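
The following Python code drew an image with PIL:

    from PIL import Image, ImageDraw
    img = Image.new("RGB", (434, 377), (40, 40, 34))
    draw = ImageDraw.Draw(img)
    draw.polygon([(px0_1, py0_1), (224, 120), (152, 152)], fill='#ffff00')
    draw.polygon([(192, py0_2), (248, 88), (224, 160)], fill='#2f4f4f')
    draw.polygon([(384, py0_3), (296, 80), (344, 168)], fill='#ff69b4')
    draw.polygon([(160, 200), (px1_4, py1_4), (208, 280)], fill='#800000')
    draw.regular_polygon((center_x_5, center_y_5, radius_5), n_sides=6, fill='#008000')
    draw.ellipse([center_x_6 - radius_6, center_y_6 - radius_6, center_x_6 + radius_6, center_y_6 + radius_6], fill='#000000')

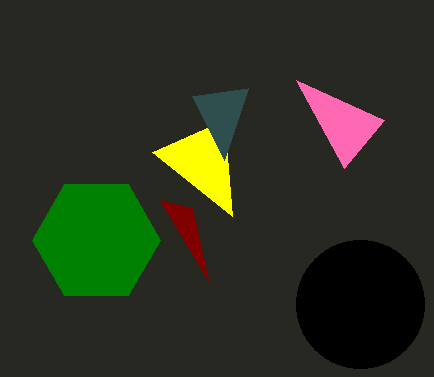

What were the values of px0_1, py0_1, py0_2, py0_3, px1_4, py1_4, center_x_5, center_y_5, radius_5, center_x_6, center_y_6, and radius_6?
px0_1 = 232
py0_1 = 216
py0_2 = 96
py0_3 = 120
px1_4 = 192
py1_4 = 208
center_x_5 = 96
center_y_5 = 240
radius_5 = 64
center_x_6 = 360
center_y_6 = 304
radius_6 = 64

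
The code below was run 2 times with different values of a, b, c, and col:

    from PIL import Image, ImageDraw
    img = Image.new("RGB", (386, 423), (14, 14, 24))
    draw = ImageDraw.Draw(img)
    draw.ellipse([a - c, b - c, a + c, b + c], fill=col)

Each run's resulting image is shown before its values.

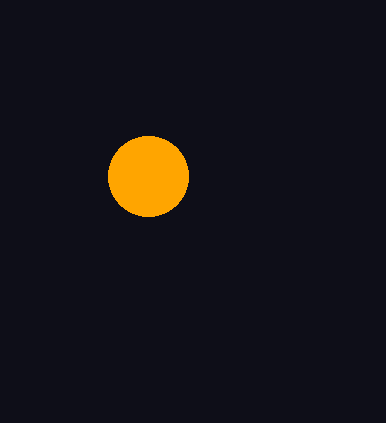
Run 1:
a = 148; b = 176; c = 40; col = 'orange'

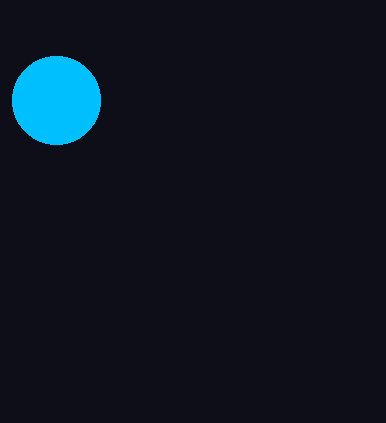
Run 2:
a = 56; b = 100; c = 44; col = 'deepskyblue'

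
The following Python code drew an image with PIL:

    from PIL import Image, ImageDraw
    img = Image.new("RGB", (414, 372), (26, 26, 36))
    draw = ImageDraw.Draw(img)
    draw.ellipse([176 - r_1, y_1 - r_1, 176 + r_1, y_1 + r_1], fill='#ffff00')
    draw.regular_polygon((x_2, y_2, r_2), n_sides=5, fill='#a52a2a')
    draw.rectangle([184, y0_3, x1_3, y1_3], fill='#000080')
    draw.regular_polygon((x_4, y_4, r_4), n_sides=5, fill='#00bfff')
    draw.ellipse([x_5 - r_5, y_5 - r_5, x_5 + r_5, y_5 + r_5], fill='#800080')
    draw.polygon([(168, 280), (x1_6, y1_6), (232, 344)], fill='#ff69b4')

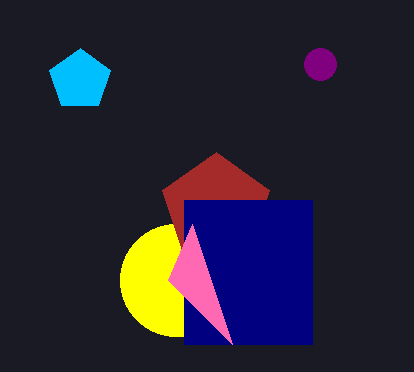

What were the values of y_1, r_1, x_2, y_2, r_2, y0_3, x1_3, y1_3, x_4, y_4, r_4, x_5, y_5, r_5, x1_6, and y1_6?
y_1 = 280, r_1 = 56, x_2 = 216, y_2 = 208, r_2 = 56, y0_3 = 200, x1_3 = 312, y1_3 = 344, x_4 = 80, y_4 = 80, r_4 = 32, x_5 = 320, y_5 = 64, r_5 = 16, x1_6 = 192, y1_6 = 224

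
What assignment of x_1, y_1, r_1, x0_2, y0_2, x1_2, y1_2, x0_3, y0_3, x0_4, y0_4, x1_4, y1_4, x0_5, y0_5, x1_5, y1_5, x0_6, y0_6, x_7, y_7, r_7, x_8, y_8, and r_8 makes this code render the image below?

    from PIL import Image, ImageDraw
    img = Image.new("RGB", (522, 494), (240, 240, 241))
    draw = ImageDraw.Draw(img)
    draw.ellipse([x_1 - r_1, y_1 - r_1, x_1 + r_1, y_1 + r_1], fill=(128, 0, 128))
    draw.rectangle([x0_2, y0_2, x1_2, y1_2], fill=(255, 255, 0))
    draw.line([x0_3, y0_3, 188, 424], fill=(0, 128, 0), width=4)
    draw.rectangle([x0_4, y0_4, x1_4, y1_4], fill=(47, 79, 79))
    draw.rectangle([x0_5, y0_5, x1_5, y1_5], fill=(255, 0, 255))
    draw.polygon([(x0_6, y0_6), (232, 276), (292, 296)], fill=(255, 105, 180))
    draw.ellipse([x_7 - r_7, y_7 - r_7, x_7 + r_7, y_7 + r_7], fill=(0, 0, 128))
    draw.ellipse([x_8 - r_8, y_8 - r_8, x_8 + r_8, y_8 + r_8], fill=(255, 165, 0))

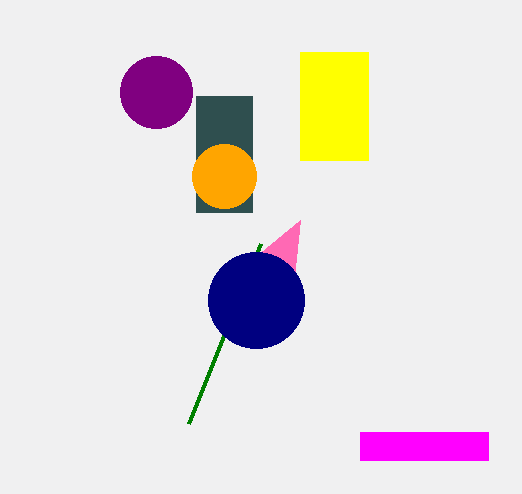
x_1 = 156
y_1 = 92
r_1 = 36
x0_2 = 300
y0_2 = 52
x1_2 = 368
y1_2 = 160
x0_3 = 260
y0_3 = 244
x0_4 = 196
y0_4 = 96
x1_4 = 252
y1_4 = 212
x0_5 = 360
y0_5 = 432
x1_5 = 488
y1_5 = 460
x0_6 = 300
y0_6 = 220
x_7 = 256
y_7 = 300
r_7 = 48
x_8 = 224
y_8 = 176
r_8 = 32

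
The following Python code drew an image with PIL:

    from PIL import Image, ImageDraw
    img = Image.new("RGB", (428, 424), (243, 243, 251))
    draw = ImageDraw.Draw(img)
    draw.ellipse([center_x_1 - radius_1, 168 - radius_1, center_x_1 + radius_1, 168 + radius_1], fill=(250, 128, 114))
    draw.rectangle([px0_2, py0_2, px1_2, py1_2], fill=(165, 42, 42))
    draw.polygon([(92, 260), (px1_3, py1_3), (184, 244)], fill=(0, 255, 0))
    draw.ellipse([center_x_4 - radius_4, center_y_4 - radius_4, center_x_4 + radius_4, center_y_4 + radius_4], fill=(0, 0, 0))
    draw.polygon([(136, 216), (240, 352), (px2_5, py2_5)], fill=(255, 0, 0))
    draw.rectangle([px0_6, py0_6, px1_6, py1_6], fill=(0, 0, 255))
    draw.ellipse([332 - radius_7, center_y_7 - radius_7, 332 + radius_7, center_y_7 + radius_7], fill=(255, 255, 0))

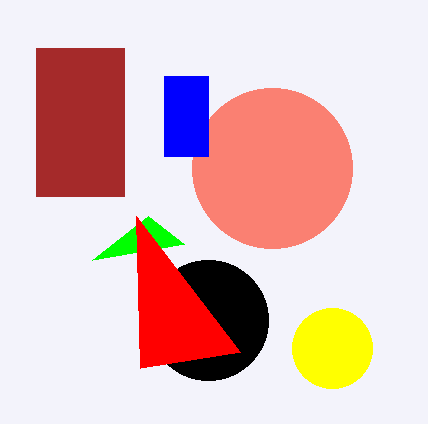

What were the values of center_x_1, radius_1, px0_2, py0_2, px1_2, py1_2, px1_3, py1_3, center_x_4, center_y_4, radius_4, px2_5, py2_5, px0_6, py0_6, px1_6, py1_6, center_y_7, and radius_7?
center_x_1 = 272, radius_1 = 80, px0_2 = 36, py0_2 = 48, px1_2 = 124, py1_2 = 196, px1_3 = 148, py1_3 = 216, center_x_4 = 208, center_y_4 = 320, radius_4 = 60, px2_5 = 140, py2_5 = 368, px0_6 = 164, py0_6 = 76, px1_6 = 208, py1_6 = 156, center_y_7 = 348, radius_7 = 40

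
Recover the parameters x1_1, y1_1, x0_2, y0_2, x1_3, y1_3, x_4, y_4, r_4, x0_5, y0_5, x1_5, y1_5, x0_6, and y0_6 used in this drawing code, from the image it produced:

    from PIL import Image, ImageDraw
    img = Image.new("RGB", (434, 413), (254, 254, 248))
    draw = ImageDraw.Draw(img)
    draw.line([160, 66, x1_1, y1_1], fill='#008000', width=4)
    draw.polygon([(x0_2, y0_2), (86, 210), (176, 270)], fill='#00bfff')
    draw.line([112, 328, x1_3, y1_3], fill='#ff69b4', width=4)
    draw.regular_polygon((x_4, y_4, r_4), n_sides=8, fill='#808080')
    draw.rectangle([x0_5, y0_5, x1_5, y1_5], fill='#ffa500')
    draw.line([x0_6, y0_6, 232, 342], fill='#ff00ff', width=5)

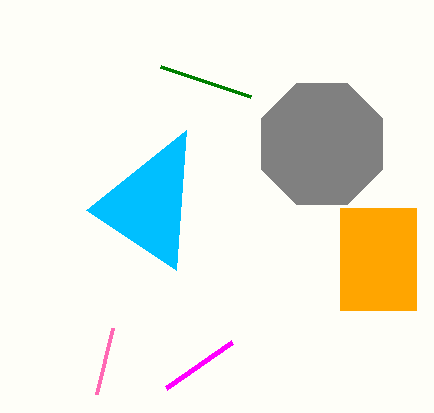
x1_1 = 250
y1_1 = 96
x0_2 = 186
y0_2 = 130
x1_3 = 96
y1_3 = 394
x_4 = 322
y_4 = 144
r_4 = 66
x0_5 = 340
y0_5 = 208
x1_5 = 416
y1_5 = 310
x0_6 = 166
y0_6 = 388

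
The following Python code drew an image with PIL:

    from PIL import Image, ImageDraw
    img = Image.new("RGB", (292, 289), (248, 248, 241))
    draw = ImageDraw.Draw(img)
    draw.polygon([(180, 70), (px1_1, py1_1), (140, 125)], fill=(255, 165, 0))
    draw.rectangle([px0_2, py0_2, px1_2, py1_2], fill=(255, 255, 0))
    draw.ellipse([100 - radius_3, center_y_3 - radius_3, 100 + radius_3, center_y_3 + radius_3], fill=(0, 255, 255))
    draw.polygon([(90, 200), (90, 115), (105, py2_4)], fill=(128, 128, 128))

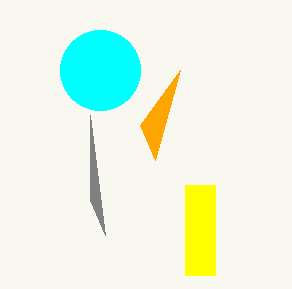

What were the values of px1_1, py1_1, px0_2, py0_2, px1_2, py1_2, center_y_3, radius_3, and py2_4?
px1_1 = 155; py1_1 = 160; px0_2 = 185; py0_2 = 185; px1_2 = 215; py1_2 = 275; center_y_3 = 70; radius_3 = 40; py2_4 = 235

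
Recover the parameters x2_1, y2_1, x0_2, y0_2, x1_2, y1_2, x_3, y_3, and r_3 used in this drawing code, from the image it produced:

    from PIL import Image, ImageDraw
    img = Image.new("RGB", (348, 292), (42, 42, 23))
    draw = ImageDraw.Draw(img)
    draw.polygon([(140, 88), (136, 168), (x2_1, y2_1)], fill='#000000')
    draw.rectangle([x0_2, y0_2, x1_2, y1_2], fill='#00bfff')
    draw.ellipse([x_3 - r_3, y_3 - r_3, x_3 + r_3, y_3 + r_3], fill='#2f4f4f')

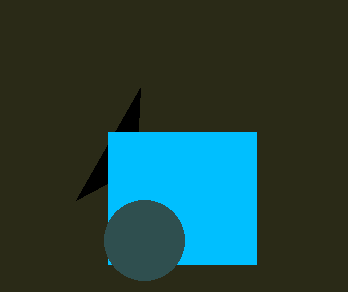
x2_1 = 76
y2_1 = 200
x0_2 = 108
y0_2 = 132
x1_2 = 256
y1_2 = 264
x_3 = 144
y_3 = 240
r_3 = 40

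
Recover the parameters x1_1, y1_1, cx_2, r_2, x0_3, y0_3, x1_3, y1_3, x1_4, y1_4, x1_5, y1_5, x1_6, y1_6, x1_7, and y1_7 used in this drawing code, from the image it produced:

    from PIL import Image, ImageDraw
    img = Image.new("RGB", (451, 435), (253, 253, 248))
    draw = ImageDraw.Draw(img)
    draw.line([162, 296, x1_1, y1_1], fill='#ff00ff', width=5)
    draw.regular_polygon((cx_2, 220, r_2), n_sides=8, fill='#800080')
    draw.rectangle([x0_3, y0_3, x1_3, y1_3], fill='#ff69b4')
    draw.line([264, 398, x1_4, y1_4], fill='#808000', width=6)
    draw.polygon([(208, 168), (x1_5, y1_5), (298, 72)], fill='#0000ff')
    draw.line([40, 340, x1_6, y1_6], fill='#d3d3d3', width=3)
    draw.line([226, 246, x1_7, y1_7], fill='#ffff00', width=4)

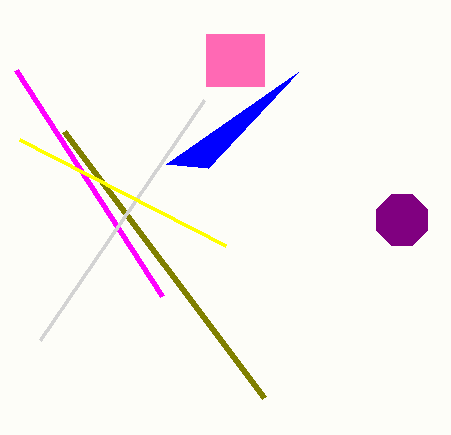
x1_1 = 16, y1_1 = 70, cx_2 = 402, r_2 = 28, x0_3 = 206, y0_3 = 34, x1_3 = 264, y1_3 = 86, x1_4 = 64, y1_4 = 132, x1_5 = 166, y1_5 = 164, x1_6 = 204, y1_6 = 100, x1_7 = 20, y1_7 = 140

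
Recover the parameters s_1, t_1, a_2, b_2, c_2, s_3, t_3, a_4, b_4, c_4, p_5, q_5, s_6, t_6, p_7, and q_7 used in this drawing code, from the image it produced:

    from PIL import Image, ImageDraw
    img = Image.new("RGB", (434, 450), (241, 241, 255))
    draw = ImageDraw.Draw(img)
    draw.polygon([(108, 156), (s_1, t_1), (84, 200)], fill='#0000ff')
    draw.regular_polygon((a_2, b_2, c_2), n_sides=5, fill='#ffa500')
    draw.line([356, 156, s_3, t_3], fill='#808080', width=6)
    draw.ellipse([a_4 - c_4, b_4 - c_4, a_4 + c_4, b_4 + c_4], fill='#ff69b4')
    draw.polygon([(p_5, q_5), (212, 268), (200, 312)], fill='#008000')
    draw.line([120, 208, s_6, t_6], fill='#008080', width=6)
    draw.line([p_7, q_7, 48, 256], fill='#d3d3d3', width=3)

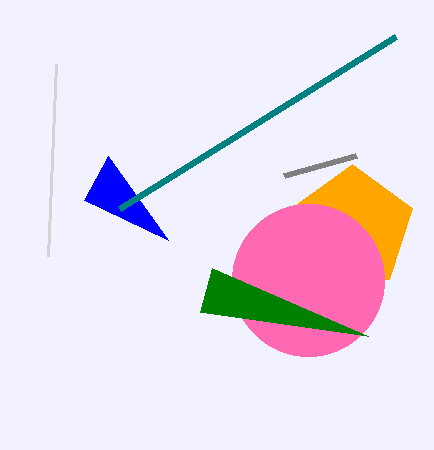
s_1 = 168, t_1 = 240, a_2 = 352, b_2 = 228, c_2 = 64, s_3 = 284, t_3 = 176, a_4 = 308, b_4 = 280, c_4 = 76, p_5 = 368, q_5 = 336, s_6 = 396, t_6 = 36, p_7 = 56, q_7 = 64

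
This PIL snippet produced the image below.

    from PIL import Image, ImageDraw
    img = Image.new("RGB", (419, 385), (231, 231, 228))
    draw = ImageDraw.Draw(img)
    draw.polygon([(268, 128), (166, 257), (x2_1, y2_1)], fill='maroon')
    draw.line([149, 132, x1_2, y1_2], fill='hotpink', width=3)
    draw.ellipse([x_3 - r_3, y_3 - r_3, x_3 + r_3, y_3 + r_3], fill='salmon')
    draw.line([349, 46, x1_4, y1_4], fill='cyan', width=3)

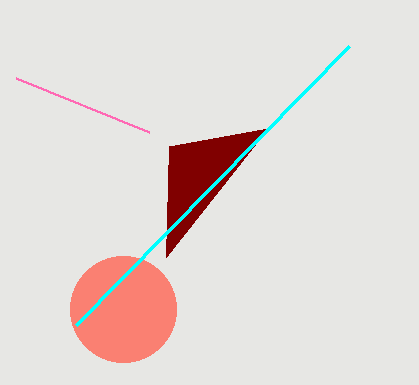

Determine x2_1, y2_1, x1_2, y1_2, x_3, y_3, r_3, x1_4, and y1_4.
x2_1 = 169
y2_1 = 146
x1_2 = 16
y1_2 = 78
x_3 = 123
y_3 = 309
r_3 = 53
x1_4 = 76
y1_4 = 325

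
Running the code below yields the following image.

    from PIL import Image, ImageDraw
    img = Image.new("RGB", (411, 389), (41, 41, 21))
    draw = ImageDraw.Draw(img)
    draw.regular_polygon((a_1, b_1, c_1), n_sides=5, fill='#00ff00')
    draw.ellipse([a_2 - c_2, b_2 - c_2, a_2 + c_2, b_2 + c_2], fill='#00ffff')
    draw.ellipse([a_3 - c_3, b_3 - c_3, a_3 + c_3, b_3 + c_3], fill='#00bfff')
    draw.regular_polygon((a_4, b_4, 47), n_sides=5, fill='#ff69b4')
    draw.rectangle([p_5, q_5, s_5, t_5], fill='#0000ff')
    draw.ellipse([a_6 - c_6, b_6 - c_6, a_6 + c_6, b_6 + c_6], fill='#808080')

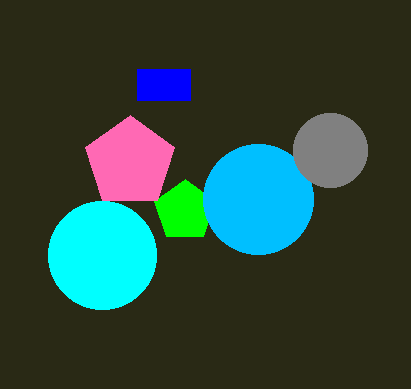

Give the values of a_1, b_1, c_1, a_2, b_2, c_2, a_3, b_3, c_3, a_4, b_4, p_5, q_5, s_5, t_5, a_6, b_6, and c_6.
a_1 = 185
b_1 = 211
c_1 = 32
a_2 = 102
b_2 = 255
c_2 = 54
a_3 = 258
b_3 = 199
c_3 = 55
a_4 = 130
b_4 = 162
p_5 = 137
q_5 = 69
s_5 = 190
t_5 = 100
a_6 = 330
b_6 = 150
c_6 = 37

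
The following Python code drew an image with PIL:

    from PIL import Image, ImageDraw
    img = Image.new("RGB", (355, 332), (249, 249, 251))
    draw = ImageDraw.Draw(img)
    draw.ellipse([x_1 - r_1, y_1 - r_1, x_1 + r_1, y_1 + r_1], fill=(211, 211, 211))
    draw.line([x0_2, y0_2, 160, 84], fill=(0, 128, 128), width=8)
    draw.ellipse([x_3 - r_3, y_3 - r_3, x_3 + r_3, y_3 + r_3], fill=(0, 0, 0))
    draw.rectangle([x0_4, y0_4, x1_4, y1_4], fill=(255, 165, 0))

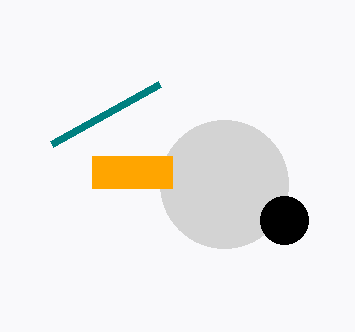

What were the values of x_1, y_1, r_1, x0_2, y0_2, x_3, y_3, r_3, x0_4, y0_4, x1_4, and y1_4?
x_1 = 224
y_1 = 184
r_1 = 64
x0_2 = 52
y0_2 = 144
x_3 = 284
y_3 = 220
r_3 = 24
x0_4 = 92
y0_4 = 156
x1_4 = 172
y1_4 = 188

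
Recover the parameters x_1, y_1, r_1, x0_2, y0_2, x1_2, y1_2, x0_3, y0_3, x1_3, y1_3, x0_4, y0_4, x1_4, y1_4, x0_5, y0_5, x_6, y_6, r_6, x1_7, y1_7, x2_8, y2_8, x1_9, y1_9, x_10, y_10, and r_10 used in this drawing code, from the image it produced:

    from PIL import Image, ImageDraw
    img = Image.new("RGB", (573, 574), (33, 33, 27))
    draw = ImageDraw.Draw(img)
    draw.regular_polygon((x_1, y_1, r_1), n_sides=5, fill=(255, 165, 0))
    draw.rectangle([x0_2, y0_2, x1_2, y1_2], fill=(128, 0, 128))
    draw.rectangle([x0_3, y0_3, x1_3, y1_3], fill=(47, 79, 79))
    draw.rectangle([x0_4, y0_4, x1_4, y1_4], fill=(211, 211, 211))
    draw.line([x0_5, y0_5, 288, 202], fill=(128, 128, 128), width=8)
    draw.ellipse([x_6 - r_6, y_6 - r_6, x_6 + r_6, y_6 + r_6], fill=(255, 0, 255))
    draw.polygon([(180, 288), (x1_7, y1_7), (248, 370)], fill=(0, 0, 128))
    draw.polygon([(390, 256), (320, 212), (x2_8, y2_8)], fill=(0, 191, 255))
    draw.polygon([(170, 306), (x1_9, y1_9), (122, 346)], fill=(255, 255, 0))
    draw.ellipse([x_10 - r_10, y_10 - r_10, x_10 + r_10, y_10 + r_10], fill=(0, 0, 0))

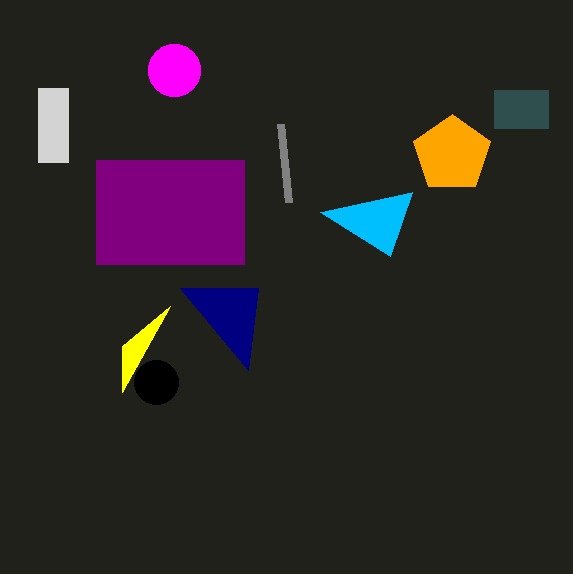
x_1 = 452
y_1 = 154
r_1 = 40
x0_2 = 96
y0_2 = 160
x1_2 = 244
y1_2 = 264
x0_3 = 494
y0_3 = 90
x1_3 = 548
y1_3 = 128
x0_4 = 38
y0_4 = 88
x1_4 = 68
y1_4 = 162
x0_5 = 280
y0_5 = 124
x_6 = 174
y_6 = 70
r_6 = 26
x1_7 = 258
y1_7 = 288
x2_8 = 412
y2_8 = 192
x1_9 = 122
y1_9 = 392
x_10 = 156
y_10 = 382
r_10 = 22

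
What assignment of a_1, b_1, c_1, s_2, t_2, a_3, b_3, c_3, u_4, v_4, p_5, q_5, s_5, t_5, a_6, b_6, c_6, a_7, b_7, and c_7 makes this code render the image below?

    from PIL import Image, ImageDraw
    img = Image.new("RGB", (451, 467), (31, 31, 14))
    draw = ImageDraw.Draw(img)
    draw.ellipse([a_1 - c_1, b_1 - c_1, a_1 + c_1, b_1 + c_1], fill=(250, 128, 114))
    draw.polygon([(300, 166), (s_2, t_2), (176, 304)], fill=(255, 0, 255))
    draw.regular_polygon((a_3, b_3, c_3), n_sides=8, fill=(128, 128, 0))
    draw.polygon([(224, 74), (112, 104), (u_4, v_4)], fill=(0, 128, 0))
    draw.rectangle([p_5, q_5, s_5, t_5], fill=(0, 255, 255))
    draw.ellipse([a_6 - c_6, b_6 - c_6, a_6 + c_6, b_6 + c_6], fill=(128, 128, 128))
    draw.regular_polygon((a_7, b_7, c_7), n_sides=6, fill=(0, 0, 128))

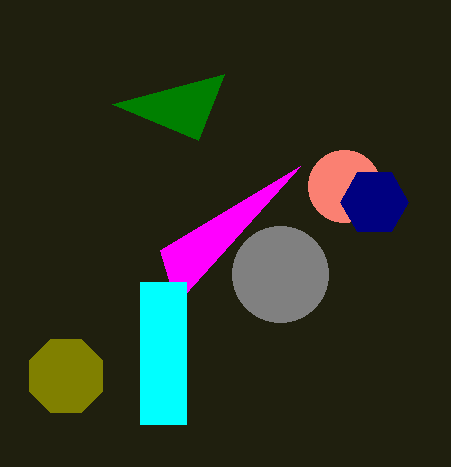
a_1 = 344, b_1 = 186, c_1 = 36, s_2 = 160, t_2 = 250, a_3 = 66, b_3 = 376, c_3 = 40, u_4 = 198, v_4 = 140, p_5 = 140, q_5 = 282, s_5 = 186, t_5 = 424, a_6 = 280, b_6 = 274, c_6 = 48, a_7 = 374, b_7 = 202, c_7 = 34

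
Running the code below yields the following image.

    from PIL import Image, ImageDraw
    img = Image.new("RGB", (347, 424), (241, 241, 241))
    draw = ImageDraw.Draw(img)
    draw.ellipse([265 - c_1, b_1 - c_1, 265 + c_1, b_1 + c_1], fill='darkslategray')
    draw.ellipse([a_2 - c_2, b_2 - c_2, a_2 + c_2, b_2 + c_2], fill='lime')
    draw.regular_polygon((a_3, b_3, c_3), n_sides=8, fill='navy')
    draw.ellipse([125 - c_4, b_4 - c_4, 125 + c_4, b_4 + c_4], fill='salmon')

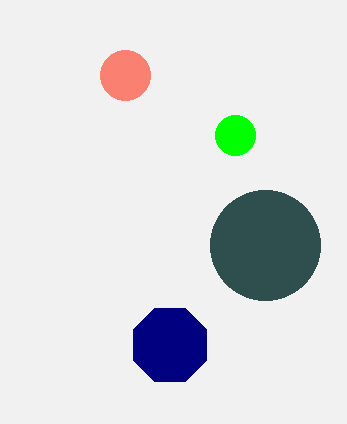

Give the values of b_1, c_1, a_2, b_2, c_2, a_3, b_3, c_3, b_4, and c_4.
b_1 = 245
c_1 = 55
a_2 = 235
b_2 = 135
c_2 = 20
a_3 = 170
b_3 = 345
c_3 = 40
b_4 = 75
c_4 = 25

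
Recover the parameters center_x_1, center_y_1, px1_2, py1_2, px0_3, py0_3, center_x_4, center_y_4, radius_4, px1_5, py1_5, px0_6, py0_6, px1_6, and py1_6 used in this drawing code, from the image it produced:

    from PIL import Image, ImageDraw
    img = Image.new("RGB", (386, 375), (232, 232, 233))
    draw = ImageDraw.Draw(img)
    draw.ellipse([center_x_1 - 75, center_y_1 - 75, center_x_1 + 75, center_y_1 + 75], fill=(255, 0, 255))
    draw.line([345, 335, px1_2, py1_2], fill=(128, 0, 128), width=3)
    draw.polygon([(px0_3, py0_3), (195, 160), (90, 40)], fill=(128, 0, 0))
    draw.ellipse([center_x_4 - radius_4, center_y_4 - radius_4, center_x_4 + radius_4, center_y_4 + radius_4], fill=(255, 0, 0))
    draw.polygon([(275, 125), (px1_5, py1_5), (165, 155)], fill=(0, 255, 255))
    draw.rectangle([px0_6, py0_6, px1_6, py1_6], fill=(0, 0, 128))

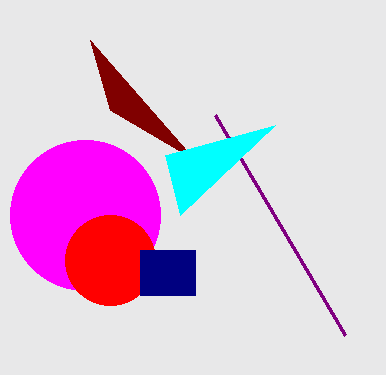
center_x_1 = 85; center_y_1 = 215; px1_2 = 215; py1_2 = 115; px0_3 = 110; py0_3 = 110; center_x_4 = 110; center_y_4 = 260; radius_4 = 45; px1_5 = 180; py1_5 = 215; px0_6 = 140; py0_6 = 250; px1_6 = 195; py1_6 = 295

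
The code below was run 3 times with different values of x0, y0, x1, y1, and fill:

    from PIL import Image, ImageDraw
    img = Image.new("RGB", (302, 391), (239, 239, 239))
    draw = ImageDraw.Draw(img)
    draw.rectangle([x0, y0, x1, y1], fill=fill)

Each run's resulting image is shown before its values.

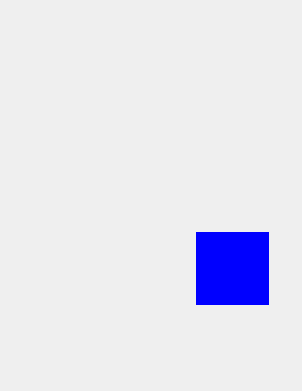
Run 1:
x0 = 196, y0 = 232, x1 = 268, y1 = 304, fill = 'blue'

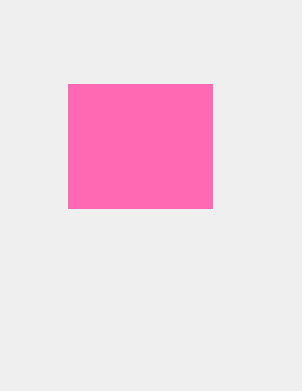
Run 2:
x0 = 68; y0 = 84; x1 = 212; y1 = 208; fill = 'hotpink'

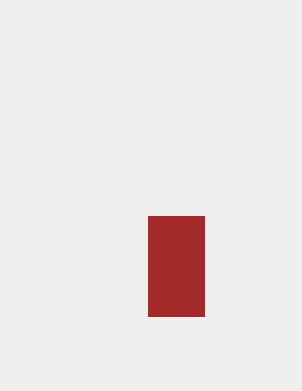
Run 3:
x0 = 148, y0 = 216, x1 = 204, y1 = 316, fill = 'brown'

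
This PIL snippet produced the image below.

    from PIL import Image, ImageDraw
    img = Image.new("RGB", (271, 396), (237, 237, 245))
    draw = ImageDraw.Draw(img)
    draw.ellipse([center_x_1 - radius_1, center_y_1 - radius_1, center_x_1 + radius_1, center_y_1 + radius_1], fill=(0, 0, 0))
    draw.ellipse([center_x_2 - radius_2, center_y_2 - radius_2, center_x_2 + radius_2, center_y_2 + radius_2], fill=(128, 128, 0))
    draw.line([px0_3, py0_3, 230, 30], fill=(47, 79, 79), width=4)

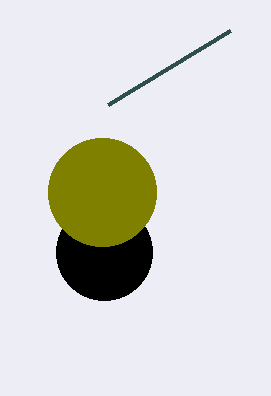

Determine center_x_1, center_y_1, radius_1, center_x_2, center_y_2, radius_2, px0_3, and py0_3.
center_x_1 = 104
center_y_1 = 252
radius_1 = 48
center_x_2 = 102
center_y_2 = 192
radius_2 = 54
px0_3 = 108
py0_3 = 104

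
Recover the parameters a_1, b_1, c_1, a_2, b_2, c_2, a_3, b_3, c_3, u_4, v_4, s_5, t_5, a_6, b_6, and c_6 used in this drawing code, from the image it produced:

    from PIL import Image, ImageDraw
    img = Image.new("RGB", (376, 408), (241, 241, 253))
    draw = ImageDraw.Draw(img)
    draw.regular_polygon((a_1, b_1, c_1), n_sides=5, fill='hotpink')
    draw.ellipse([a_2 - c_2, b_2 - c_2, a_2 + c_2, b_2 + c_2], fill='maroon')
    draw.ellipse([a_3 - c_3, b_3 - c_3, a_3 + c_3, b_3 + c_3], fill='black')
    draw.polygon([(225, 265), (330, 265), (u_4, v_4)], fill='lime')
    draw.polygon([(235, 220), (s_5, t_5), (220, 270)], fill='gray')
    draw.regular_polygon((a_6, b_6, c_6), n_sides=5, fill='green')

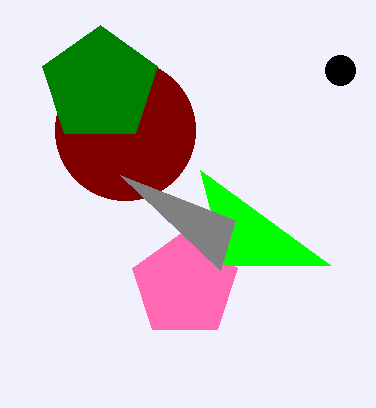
a_1 = 185; b_1 = 285; c_1 = 55; a_2 = 125; b_2 = 130; c_2 = 70; a_3 = 340; b_3 = 70; c_3 = 15; u_4 = 200; v_4 = 170; s_5 = 120; t_5 = 175; a_6 = 100; b_6 = 85; c_6 = 60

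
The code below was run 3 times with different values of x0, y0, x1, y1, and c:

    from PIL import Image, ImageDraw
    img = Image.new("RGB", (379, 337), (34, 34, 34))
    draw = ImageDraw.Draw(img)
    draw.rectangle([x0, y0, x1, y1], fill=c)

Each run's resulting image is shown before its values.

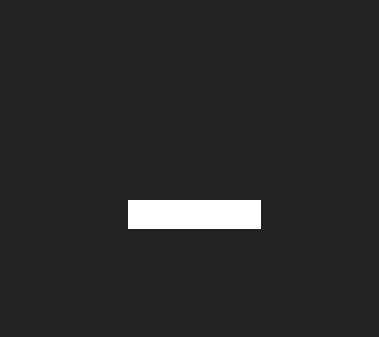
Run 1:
x0 = 128
y0 = 200
x1 = 260
y1 = 228
c = 'white'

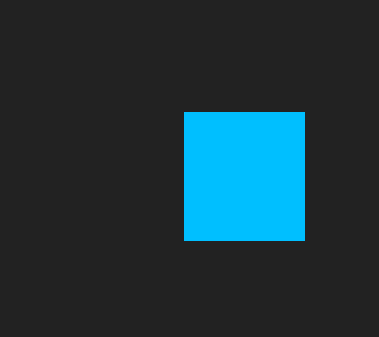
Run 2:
x0 = 184, y0 = 112, x1 = 304, y1 = 240, c = 'deepskyblue'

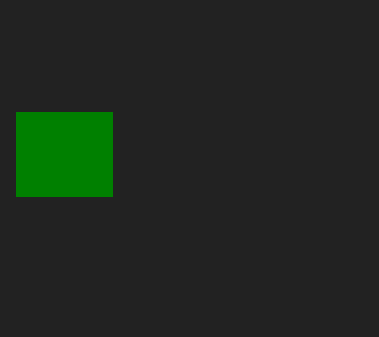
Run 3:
x0 = 16, y0 = 112, x1 = 112, y1 = 196, c = 'green'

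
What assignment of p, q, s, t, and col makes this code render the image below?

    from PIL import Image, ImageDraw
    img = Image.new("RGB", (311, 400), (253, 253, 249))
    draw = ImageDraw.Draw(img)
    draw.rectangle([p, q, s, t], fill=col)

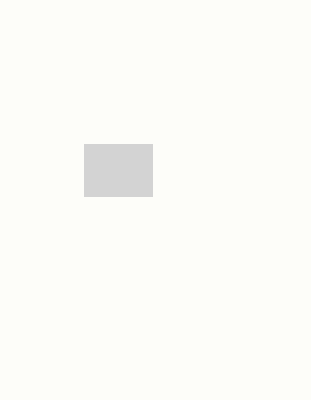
p = 84; q = 144; s = 152; t = 196; col = 'lightgray'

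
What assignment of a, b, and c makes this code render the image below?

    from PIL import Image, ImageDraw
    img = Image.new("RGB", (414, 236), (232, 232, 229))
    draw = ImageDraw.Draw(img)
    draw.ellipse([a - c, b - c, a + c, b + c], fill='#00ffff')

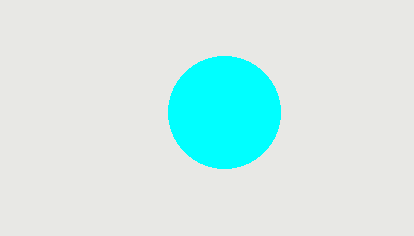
a = 224
b = 112
c = 56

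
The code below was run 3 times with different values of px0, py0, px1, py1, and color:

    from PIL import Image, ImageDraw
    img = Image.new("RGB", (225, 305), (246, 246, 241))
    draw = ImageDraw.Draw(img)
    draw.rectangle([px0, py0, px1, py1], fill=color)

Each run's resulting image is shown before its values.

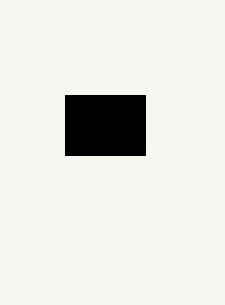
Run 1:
px0 = 65
py0 = 95
px1 = 145
py1 = 155
color = 'black'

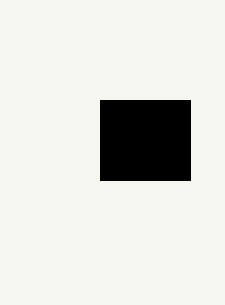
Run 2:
px0 = 100
py0 = 100
px1 = 190
py1 = 180
color = 'black'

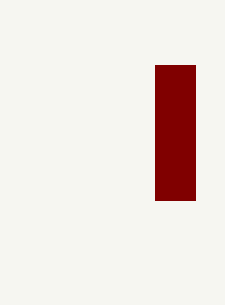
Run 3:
px0 = 155, py0 = 65, px1 = 195, py1 = 200, color = 'maroon'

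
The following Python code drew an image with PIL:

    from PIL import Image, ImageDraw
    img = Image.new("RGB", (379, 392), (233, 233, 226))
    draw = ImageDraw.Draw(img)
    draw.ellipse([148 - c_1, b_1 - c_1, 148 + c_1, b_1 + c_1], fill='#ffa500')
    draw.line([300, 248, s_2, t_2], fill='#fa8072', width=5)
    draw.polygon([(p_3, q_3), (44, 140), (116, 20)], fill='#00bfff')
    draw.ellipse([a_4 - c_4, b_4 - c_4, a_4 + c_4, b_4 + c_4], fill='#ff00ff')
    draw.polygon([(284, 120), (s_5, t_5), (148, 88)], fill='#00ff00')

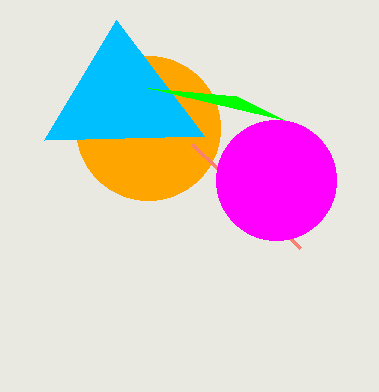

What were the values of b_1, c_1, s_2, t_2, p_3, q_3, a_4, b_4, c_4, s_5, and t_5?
b_1 = 128
c_1 = 72
s_2 = 192
t_2 = 144
p_3 = 204
q_3 = 136
a_4 = 276
b_4 = 180
c_4 = 60
s_5 = 236
t_5 = 96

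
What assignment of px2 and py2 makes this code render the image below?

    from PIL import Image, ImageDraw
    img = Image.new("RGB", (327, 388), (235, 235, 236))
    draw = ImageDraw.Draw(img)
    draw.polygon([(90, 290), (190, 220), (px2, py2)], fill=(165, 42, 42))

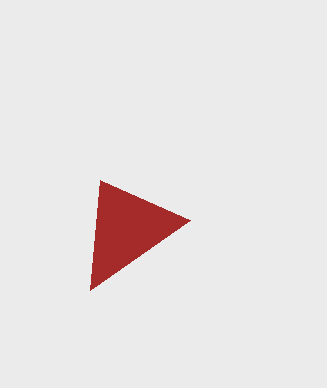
px2 = 100; py2 = 180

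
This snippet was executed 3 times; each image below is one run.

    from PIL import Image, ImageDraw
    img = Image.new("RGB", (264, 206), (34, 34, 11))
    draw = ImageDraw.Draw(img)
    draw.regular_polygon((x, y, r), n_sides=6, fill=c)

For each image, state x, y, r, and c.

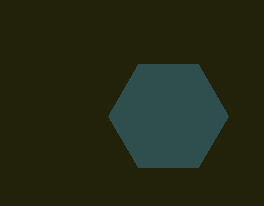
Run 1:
x = 168
y = 116
r = 60
c = 'darkslategray'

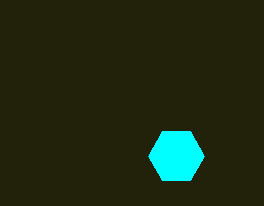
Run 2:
x = 176
y = 156
r = 28
c = 'cyan'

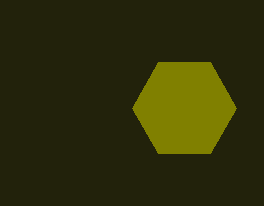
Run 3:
x = 184, y = 108, r = 52, c = 'olive'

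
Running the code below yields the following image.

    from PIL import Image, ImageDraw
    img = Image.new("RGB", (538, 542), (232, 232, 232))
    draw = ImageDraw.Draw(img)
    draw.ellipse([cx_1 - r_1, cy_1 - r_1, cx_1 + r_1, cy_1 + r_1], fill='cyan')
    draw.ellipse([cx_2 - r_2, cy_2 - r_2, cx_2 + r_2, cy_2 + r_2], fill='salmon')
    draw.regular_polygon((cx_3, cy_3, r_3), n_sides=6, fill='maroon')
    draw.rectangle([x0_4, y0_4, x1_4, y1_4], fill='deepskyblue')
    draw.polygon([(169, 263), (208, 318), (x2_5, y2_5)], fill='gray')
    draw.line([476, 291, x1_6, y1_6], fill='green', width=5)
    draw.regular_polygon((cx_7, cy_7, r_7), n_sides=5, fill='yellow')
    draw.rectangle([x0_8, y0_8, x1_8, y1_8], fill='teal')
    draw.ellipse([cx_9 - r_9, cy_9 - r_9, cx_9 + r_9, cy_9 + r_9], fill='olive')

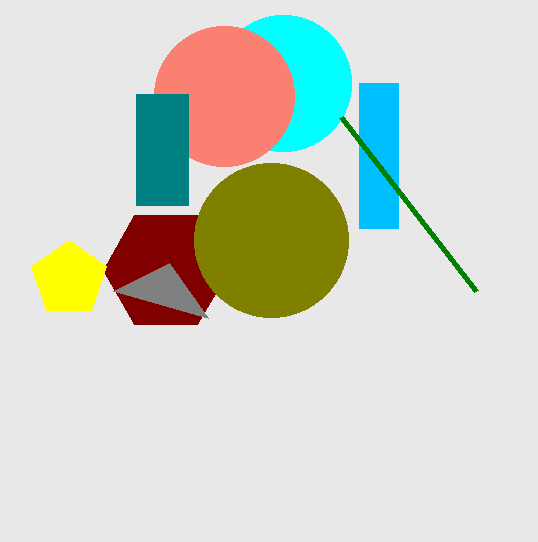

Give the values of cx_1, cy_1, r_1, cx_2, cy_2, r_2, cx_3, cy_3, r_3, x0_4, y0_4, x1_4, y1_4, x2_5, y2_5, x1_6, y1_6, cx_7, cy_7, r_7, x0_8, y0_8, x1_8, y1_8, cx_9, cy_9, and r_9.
cx_1 = 283; cy_1 = 83; r_1 = 68; cx_2 = 224; cy_2 = 96; r_2 = 70; cx_3 = 166; cy_3 = 270; r_3 = 63; x0_4 = 359; y0_4 = 83; x1_4 = 398; y1_4 = 228; x2_5 = 113; y2_5 = 291; x1_6 = 341; y1_6 = 117; cx_7 = 69; cy_7 = 279; r_7 = 39; x0_8 = 136; y0_8 = 94; x1_8 = 188; y1_8 = 205; cx_9 = 271; cy_9 = 240; r_9 = 77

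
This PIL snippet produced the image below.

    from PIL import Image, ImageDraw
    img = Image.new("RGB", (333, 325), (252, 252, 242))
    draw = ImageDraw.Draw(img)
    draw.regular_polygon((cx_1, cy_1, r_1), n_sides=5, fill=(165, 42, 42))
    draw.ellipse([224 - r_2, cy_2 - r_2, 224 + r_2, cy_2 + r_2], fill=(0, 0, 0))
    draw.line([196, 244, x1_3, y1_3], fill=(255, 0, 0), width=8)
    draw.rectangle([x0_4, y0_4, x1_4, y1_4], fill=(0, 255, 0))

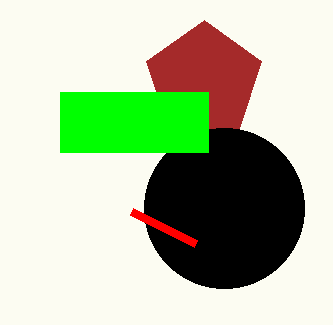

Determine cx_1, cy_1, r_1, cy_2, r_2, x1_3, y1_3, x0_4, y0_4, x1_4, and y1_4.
cx_1 = 204, cy_1 = 80, r_1 = 60, cy_2 = 208, r_2 = 80, x1_3 = 132, y1_3 = 212, x0_4 = 60, y0_4 = 92, x1_4 = 208, y1_4 = 152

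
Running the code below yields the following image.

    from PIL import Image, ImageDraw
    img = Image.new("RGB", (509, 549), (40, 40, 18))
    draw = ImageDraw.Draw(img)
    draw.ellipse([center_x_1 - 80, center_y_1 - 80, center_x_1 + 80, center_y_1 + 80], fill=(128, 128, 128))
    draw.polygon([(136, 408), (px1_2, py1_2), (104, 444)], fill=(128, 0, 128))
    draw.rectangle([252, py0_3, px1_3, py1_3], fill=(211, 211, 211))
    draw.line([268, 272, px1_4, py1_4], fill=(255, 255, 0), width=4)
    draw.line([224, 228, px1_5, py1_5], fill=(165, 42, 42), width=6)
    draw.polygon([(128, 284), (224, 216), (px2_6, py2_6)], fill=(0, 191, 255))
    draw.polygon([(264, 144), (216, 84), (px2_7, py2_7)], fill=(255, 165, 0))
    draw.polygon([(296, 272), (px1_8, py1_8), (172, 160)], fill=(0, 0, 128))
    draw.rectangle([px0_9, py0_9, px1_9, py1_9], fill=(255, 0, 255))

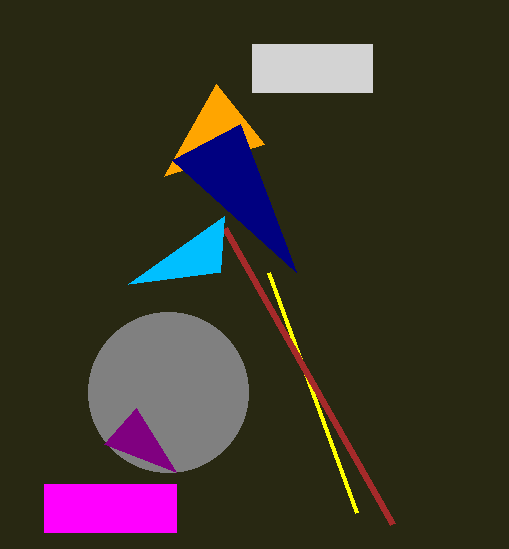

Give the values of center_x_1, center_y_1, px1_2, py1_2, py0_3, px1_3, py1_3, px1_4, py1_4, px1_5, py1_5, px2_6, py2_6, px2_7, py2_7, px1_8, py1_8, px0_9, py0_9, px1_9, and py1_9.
center_x_1 = 168; center_y_1 = 392; px1_2 = 176; py1_2 = 472; py0_3 = 44; px1_3 = 372; py1_3 = 92; px1_4 = 356; py1_4 = 512; px1_5 = 392; py1_5 = 524; px2_6 = 220; py2_6 = 272; px2_7 = 164; py2_7 = 176; px1_8 = 240; py1_8 = 124; px0_9 = 44; py0_9 = 484; px1_9 = 176; py1_9 = 532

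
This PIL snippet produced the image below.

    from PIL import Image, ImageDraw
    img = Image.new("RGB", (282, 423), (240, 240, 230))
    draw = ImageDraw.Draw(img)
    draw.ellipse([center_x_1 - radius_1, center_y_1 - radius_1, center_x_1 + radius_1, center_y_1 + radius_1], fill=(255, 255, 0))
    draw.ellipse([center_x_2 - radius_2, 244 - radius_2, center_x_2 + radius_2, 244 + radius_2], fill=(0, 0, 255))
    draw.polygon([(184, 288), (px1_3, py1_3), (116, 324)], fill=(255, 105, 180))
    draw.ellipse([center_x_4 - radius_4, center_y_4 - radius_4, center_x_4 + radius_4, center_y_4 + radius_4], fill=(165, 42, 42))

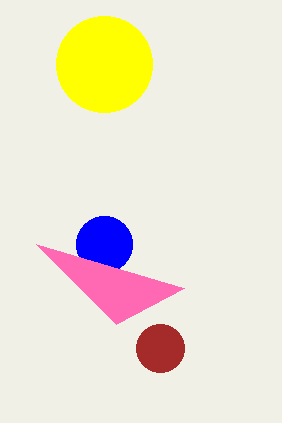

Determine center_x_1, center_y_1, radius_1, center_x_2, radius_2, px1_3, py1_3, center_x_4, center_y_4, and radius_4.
center_x_1 = 104
center_y_1 = 64
radius_1 = 48
center_x_2 = 104
radius_2 = 28
px1_3 = 36
py1_3 = 244
center_x_4 = 160
center_y_4 = 348
radius_4 = 24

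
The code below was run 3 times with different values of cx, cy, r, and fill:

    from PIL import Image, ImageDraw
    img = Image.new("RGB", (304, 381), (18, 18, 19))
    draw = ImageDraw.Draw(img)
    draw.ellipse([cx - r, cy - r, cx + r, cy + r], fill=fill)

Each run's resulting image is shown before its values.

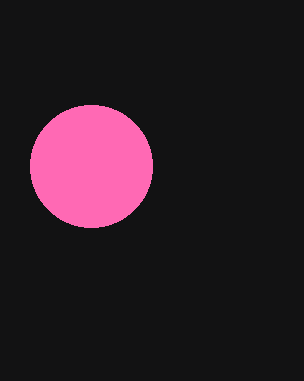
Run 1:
cx = 91; cy = 166; r = 61; fill = 'hotpink'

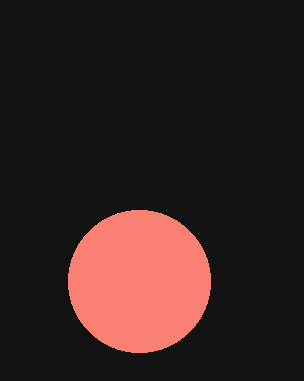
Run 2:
cx = 139
cy = 281
r = 71
fill = 'salmon'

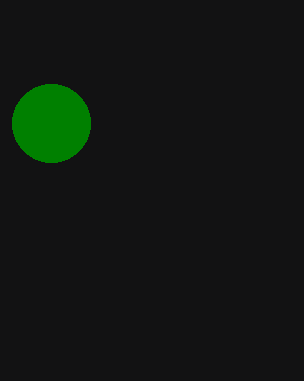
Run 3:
cx = 51, cy = 123, r = 39, fill = 'green'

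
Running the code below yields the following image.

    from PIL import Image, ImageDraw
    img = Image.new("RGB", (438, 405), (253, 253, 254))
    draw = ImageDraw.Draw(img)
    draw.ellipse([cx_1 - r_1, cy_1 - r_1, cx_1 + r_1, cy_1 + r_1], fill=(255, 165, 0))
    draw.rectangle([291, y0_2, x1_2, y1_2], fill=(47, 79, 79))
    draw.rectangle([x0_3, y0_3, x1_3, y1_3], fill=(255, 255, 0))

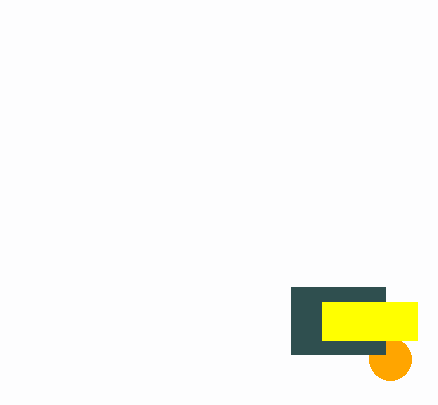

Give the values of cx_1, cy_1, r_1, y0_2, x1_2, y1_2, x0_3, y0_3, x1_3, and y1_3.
cx_1 = 390; cy_1 = 359; r_1 = 21; y0_2 = 287; x1_2 = 385; y1_2 = 354; x0_3 = 322; y0_3 = 302; x1_3 = 417; y1_3 = 340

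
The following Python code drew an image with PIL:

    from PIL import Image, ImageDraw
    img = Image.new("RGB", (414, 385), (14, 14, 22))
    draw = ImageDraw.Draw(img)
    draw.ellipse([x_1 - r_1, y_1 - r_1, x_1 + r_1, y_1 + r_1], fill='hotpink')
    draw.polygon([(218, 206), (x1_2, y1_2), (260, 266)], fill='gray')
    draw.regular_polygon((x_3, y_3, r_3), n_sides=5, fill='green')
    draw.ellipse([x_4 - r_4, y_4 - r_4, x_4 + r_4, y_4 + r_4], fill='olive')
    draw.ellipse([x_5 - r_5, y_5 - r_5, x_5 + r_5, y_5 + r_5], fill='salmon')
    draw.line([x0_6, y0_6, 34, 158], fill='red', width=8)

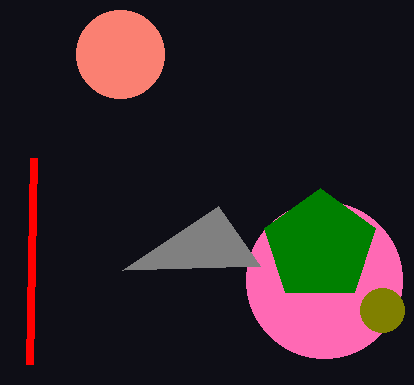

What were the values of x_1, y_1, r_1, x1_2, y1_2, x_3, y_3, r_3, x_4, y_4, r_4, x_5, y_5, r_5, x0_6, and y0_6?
x_1 = 324, y_1 = 280, r_1 = 78, x1_2 = 122, y1_2 = 270, x_3 = 320, y_3 = 246, r_3 = 58, x_4 = 382, y_4 = 310, r_4 = 22, x_5 = 120, y_5 = 54, r_5 = 44, x0_6 = 30, y0_6 = 364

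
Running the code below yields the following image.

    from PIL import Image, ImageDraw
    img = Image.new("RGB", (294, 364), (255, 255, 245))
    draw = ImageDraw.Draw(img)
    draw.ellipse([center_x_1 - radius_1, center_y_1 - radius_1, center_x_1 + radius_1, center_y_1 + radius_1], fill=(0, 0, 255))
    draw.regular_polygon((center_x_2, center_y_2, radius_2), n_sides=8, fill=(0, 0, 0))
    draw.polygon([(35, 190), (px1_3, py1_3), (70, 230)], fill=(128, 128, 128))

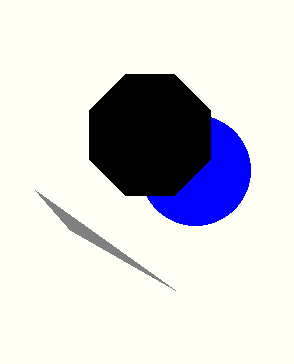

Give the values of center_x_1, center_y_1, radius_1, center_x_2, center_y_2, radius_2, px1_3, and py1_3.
center_x_1 = 195, center_y_1 = 170, radius_1 = 55, center_x_2 = 150, center_y_2 = 135, radius_2 = 65, px1_3 = 175, py1_3 = 290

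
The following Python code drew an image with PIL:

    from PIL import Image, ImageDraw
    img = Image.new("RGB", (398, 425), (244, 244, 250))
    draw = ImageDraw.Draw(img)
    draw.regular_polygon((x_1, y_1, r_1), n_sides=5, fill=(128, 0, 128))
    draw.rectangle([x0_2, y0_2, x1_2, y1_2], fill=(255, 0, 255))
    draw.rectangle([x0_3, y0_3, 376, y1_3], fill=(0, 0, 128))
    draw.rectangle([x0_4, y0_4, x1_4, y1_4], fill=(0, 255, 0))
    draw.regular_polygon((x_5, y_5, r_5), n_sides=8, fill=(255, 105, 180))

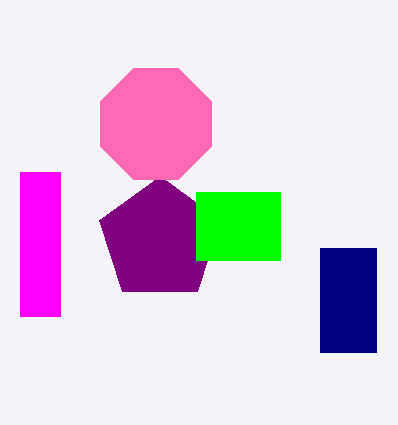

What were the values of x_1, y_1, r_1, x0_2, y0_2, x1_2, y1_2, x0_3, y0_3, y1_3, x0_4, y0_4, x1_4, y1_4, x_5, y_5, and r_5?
x_1 = 160
y_1 = 240
r_1 = 64
x0_2 = 20
y0_2 = 172
x1_2 = 60
y1_2 = 316
x0_3 = 320
y0_3 = 248
y1_3 = 352
x0_4 = 196
y0_4 = 192
x1_4 = 280
y1_4 = 260
x_5 = 156
y_5 = 124
r_5 = 60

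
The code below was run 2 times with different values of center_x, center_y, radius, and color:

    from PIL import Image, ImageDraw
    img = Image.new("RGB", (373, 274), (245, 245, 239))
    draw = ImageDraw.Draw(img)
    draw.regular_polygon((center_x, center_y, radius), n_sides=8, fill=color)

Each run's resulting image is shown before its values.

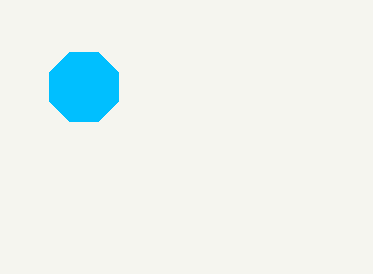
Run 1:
center_x = 84; center_y = 87; radius = 37; color = 'deepskyblue'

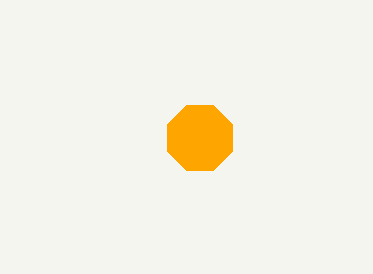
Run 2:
center_x = 200
center_y = 138
radius = 35
color = 'orange'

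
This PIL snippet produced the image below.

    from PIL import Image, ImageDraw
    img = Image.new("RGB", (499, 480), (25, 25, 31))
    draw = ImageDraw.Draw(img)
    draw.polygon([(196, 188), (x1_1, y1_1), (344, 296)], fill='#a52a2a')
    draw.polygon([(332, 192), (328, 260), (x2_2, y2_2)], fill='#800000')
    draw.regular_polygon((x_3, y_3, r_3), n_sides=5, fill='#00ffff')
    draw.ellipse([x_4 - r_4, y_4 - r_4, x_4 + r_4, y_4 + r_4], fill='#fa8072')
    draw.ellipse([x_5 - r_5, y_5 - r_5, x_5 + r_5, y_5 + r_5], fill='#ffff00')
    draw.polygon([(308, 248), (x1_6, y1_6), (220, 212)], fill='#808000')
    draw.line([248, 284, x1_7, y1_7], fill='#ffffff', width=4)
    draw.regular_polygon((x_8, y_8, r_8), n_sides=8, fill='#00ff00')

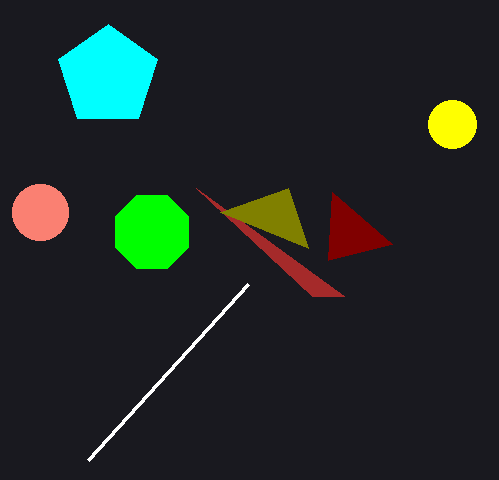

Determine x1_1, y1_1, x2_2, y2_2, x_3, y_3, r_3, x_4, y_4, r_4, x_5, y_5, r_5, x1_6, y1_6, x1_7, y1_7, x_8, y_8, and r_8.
x1_1 = 312
y1_1 = 296
x2_2 = 392
y2_2 = 244
x_3 = 108
y_3 = 76
r_3 = 52
x_4 = 40
y_4 = 212
r_4 = 28
x_5 = 452
y_5 = 124
r_5 = 24
x1_6 = 288
y1_6 = 188
x1_7 = 88
y1_7 = 460
x_8 = 152
y_8 = 232
r_8 = 40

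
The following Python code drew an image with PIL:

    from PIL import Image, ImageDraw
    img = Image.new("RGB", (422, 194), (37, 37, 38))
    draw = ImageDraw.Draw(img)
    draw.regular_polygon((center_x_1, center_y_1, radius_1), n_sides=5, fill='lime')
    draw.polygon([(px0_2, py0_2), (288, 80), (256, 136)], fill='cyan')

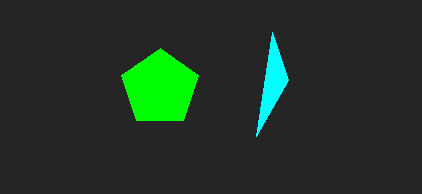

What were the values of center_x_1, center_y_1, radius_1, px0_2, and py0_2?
center_x_1 = 160
center_y_1 = 88
radius_1 = 40
px0_2 = 272
py0_2 = 32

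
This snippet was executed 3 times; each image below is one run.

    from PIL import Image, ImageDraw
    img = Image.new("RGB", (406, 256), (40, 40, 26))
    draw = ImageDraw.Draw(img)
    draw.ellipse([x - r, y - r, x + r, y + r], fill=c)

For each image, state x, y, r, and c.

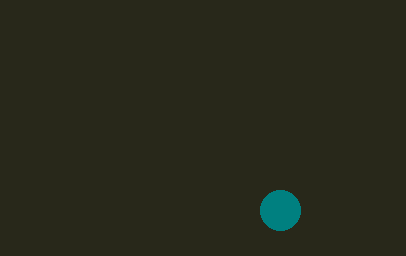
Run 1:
x = 280, y = 210, r = 20, c = 'teal'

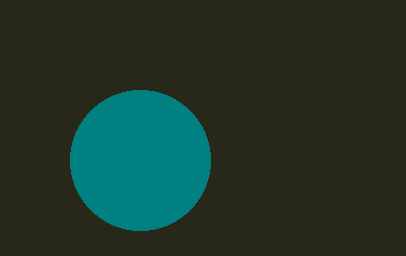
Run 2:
x = 140, y = 160, r = 70, c = 'teal'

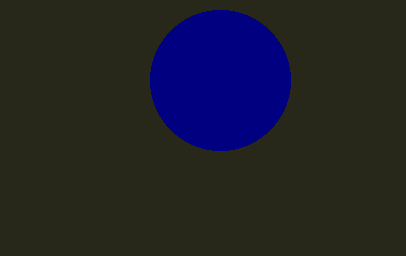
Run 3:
x = 220
y = 80
r = 70
c = 'navy'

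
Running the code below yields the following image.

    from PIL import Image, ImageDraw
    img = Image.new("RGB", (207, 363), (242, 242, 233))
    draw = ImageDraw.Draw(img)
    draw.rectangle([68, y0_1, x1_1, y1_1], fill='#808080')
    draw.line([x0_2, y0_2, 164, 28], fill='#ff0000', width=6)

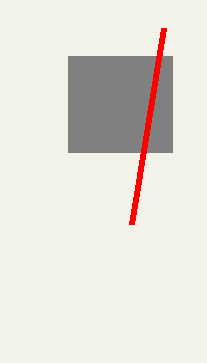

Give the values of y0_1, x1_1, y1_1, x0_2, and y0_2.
y0_1 = 56
x1_1 = 172
y1_1 = 152
x0_2 = 132
y0_2 = 224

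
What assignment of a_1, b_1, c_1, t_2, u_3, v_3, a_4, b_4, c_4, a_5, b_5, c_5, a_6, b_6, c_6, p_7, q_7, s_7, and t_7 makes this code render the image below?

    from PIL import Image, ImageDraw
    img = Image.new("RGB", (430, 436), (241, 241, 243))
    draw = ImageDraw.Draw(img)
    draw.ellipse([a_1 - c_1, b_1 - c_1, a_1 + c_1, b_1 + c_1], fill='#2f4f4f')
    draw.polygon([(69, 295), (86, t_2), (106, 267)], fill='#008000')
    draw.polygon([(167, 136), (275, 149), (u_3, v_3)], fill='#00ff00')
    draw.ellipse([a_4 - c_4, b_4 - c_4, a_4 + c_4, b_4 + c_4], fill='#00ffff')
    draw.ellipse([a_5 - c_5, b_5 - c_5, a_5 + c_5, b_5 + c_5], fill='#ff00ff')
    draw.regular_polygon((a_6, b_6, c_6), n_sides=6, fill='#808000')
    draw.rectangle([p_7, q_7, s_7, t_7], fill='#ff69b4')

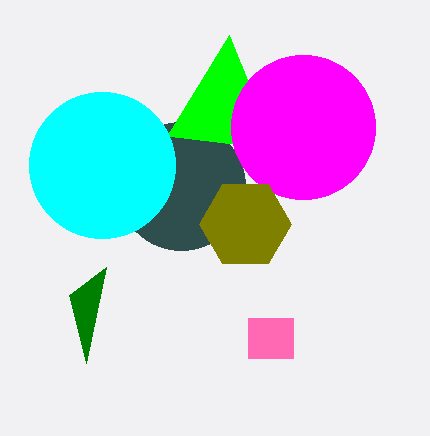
a_1 = 181
b_1 = 186
c_1 = 64
t_2 = 363
u_3 = 229
v_3 = 35
a_4 = 102
b_4 = 165
c_4 = 73
a_5 = 303
b_5 = 127
c_5 = 72
a_6 = 245
b_6 = 224
c_6 = 46
p_7 = 248
q_7 = 318
s_7 = 293
t_7 = 358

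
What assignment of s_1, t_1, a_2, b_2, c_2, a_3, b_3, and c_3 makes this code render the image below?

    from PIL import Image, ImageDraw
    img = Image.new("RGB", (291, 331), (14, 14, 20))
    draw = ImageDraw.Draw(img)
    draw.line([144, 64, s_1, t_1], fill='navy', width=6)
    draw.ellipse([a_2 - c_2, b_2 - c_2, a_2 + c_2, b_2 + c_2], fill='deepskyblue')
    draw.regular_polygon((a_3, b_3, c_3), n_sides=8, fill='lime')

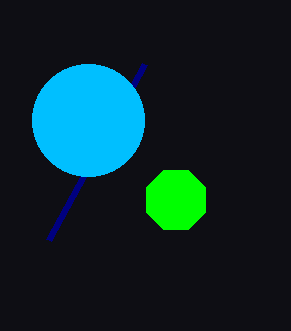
s_1 = 48, t_1 = 240, a_2 = 88, b_2 = 120, c_2 = 56, a_3 = 176, b_3 = 200, c_3 = 32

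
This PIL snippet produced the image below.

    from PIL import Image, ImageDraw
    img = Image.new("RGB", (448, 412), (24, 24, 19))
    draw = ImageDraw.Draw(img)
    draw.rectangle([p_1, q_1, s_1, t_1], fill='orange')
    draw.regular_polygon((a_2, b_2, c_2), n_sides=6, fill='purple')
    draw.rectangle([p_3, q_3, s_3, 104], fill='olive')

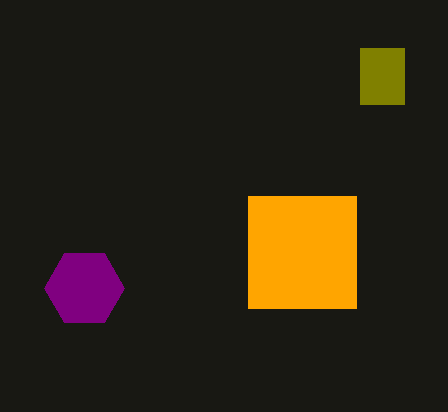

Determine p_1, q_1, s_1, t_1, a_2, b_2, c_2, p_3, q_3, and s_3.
p_1 = 248
q_1 = 196
s_1 = 356
t_1 = 308
a_2 = 84
b_2 = 288
c_2 = 40
p_3 = 360
q_3 = 48
s_3 = 404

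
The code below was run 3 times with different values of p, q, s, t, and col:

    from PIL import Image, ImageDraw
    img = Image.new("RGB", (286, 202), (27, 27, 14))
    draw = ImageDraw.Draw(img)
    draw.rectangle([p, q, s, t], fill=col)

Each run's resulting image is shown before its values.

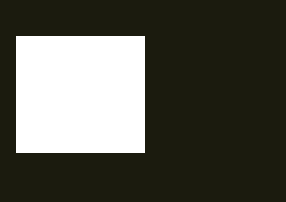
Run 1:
p = 16
q = 36
s = 144
t = 152
col = 'white'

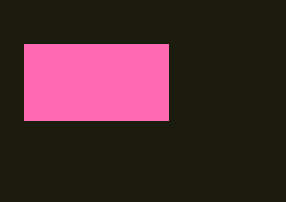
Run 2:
p = 24, q = 44, s = 168, t = 120, col = 'hotpink'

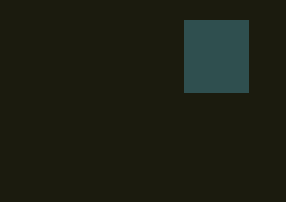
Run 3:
p = 184
q = 20
s = 248
t = 92
col = 'darkslategray'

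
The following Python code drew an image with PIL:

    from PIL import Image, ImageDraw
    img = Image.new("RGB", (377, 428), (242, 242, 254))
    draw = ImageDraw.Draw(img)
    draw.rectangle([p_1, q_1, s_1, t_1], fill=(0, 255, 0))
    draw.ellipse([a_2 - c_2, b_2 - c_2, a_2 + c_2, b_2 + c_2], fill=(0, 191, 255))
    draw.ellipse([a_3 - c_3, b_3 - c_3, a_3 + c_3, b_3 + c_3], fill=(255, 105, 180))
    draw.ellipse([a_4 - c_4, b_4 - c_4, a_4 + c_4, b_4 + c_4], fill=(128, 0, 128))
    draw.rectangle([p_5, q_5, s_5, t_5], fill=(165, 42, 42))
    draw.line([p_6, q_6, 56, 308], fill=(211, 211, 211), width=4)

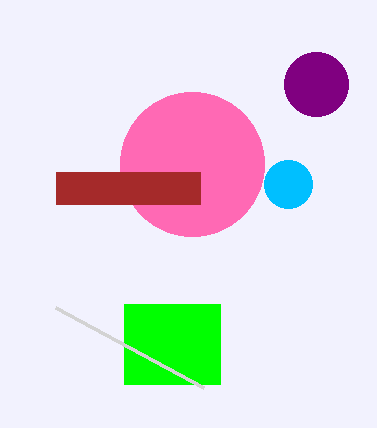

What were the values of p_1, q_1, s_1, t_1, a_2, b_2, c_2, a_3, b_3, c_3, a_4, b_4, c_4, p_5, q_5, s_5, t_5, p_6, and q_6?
p_1 = 124
q_1 = 304
s_1 = 220
t_1 = 384
a_2 = 288
b_2 = 184
c_2 = 24
a_3 = 192
b_3 = 164
c_3 = 72
a_4 = 316
b_4 = 84
c_4 = 32
p_5 = 56
q_5 = 172
s_5 = 200
t_5 = 204
p_6 = 204
q_6 = 388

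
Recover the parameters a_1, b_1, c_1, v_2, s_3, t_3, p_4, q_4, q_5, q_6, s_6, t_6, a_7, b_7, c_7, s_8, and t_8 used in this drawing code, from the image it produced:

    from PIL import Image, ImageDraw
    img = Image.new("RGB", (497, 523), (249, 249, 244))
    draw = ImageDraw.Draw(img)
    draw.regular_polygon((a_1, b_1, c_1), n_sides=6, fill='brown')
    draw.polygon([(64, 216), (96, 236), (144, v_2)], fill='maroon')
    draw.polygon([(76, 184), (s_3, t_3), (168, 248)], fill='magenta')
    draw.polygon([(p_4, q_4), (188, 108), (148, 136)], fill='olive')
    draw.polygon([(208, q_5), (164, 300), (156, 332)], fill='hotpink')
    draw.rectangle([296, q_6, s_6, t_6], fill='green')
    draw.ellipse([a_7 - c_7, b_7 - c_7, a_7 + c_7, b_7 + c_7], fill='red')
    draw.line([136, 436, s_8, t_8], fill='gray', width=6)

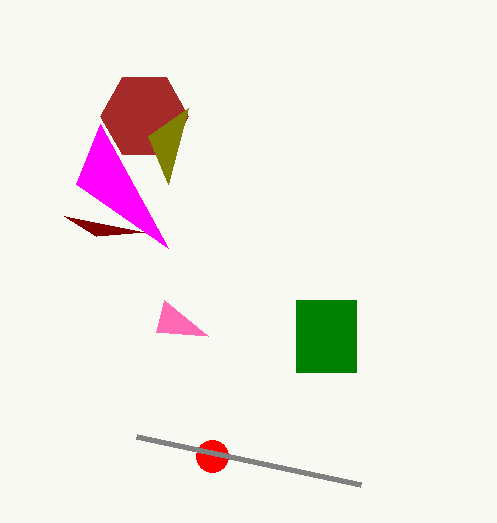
a_1 = 144, b_1 = 116, c_1 = 44, v_2 = 232, s_3 = 100, t_3 = 124, p_4 = 168, q_4 = 184, q_5 = 336, q_6 = 300, s_6 = 356, t_6 = 372, a_7 = 212, b_7 = 456, c_7 = 16, s_8 = 360, t_8 = 484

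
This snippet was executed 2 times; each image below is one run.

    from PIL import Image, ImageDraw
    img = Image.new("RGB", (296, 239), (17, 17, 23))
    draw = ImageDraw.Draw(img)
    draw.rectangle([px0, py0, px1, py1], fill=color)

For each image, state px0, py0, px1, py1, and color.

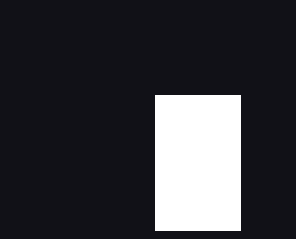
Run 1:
px0 = 155; py0 = 95; px1 = 240; py1 = 230; color = 'white'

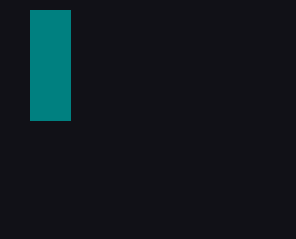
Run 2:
px0 = 30; py0 = 10; px1 = 70; py1 = 120; color = 'teal'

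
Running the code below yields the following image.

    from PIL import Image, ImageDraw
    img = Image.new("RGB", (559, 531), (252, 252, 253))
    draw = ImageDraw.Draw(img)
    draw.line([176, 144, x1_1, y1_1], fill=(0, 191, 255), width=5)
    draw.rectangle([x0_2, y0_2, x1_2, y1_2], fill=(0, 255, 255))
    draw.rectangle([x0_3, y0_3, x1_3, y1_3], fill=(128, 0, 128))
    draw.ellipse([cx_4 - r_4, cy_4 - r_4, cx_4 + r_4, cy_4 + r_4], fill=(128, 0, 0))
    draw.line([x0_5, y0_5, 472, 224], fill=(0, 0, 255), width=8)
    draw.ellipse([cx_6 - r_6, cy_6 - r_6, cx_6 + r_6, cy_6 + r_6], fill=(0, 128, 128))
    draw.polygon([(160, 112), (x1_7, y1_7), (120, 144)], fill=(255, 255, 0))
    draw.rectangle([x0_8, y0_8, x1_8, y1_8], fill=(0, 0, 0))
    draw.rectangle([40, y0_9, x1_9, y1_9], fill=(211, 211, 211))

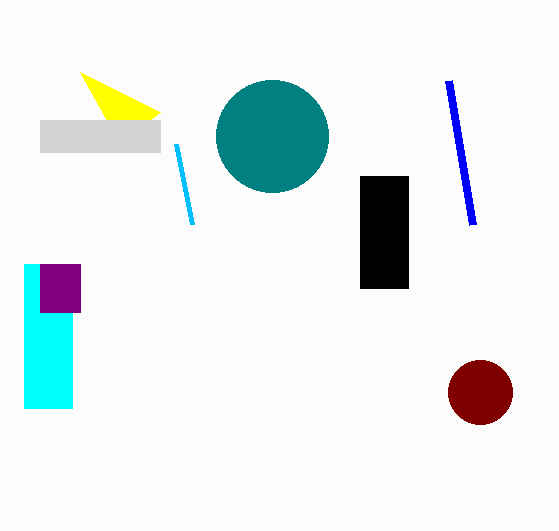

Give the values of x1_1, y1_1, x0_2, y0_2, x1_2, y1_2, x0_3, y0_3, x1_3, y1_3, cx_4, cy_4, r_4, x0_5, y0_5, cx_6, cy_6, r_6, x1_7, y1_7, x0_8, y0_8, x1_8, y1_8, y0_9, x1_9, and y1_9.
x1_1 = 192
y1_1 = 224
x0_2 = 24
y0_2 = 264
x1_2 = 72
y1_2 = 408
x0_3 = 40
y0_3 = 264
x1_3 = 80
y1_3 = 312
cx_4 = 480
cy_4 = 392
r_4 = 32
x0_5 = 448
y0_5 = 80
cx_6 = 272
cy_6 = 136
r_6 = 56
x1_7 = 80
y1_7 = 72
x0_8 = 360
y0_8 = 176
x1_8 = 408
y1_8 = 288
y0_9 = 120
x1_9 = 160
y1_9 = 152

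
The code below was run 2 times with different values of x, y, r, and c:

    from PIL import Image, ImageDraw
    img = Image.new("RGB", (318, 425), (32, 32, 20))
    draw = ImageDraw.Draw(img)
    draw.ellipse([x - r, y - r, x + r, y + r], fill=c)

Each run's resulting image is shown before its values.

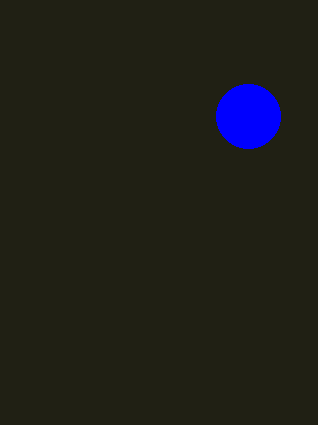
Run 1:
x = 248
y = 116
r = 32
c = 'blue'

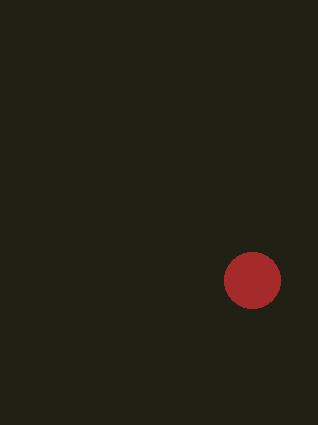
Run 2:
x = 252; y = 280; r = 28; c = 'brown'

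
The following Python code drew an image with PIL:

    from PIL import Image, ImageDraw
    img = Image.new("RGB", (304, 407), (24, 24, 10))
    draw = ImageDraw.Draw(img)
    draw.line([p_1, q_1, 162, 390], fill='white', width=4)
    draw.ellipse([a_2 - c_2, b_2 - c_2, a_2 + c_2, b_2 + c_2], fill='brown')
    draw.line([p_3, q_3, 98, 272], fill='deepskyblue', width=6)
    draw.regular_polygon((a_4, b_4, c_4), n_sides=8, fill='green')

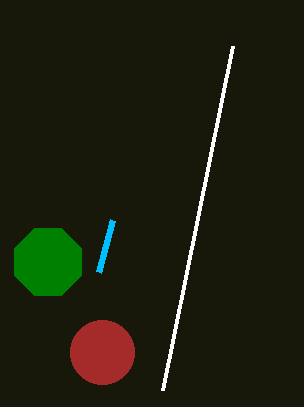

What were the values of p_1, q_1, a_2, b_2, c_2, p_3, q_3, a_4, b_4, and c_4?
p_1 = 232; q_1 = 46; a_2 = 102; b_2 = 352; c_2 = 32; p_3 = 112; q_3 = 220; a_4 = 48; b_4 = 262; c_4 = 36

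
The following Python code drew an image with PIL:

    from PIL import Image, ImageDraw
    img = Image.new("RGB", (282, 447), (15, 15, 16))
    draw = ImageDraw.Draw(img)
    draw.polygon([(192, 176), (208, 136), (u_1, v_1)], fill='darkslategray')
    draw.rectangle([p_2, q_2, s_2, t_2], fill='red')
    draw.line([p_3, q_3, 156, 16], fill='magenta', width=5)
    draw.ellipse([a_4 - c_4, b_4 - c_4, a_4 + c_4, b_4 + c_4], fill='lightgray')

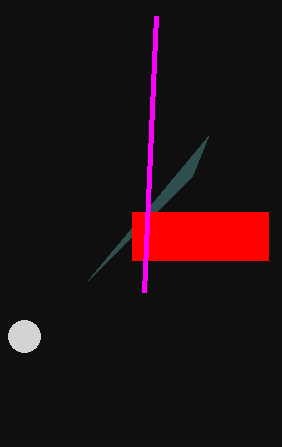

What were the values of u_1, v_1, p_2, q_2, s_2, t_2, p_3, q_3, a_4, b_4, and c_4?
u_1 = 88, v_1 = 280, p_2 = 132, q_2 = 212, s_2 = 268, t_2 = 260, p_3 = 144, q_3 = 292, a_4 = 24, b_4 = 336, c_4 = 16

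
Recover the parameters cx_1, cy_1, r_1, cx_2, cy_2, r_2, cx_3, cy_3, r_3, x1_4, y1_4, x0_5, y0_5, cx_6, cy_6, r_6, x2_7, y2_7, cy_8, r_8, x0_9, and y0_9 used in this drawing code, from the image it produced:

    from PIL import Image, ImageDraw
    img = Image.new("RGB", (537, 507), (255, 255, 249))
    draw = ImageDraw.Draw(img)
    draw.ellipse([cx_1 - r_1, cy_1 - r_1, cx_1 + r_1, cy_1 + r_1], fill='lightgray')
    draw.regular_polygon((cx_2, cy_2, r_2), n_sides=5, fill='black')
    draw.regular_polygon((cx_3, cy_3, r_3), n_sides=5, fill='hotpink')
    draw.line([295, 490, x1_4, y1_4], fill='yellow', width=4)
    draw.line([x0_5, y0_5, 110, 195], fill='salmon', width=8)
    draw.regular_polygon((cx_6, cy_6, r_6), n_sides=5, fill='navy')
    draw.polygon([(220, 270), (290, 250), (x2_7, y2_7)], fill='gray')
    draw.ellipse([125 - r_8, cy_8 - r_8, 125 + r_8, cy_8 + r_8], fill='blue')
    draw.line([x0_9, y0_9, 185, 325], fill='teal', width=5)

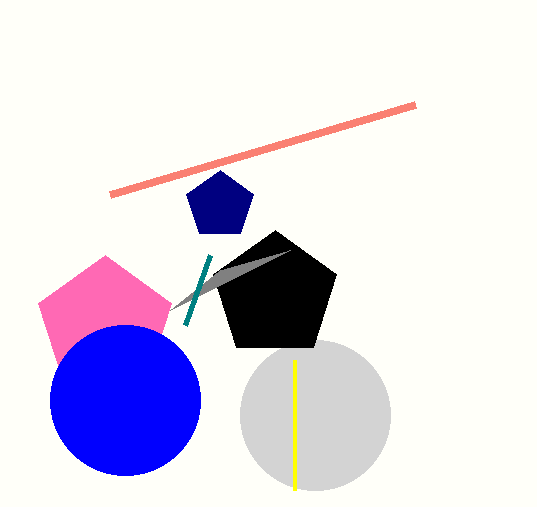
cx_1 = 315
cy_1 = 415
r_1 = 75
cx_2 = 275
cy_2 = 295
r_2 = 65
cx_3 = 105
cy_3 = 325
r_3 = 70
x1_4 = 295
y1_4 = 360
x0_5 = 415
y0_5 = 105
cx_6 = 220
cy_6 = 205
r_6 = 35
x2_7 = 170
y2_7 = 310
cy_8 = 400
r_8 = 75
x0_9 = 210
y0_9 = 255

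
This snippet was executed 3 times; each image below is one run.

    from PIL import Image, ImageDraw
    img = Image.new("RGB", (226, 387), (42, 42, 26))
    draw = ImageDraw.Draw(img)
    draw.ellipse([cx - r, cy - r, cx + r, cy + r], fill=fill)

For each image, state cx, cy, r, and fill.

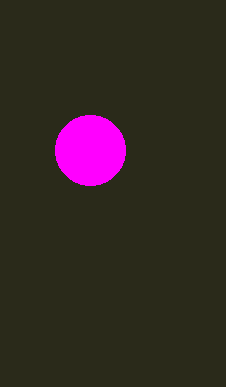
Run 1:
cx = 90, cy = 150, r = 35, fill = 'magenta'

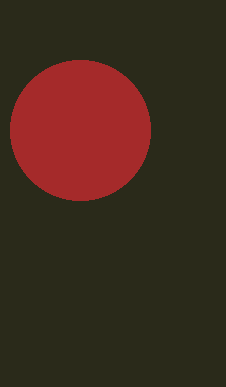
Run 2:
cx = 80, cy = 130, r = 70, fill = 'brown'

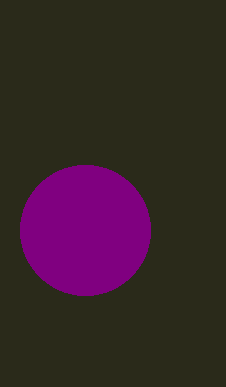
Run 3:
cx = 85
cy = 230
r = 65
fill = 'purple'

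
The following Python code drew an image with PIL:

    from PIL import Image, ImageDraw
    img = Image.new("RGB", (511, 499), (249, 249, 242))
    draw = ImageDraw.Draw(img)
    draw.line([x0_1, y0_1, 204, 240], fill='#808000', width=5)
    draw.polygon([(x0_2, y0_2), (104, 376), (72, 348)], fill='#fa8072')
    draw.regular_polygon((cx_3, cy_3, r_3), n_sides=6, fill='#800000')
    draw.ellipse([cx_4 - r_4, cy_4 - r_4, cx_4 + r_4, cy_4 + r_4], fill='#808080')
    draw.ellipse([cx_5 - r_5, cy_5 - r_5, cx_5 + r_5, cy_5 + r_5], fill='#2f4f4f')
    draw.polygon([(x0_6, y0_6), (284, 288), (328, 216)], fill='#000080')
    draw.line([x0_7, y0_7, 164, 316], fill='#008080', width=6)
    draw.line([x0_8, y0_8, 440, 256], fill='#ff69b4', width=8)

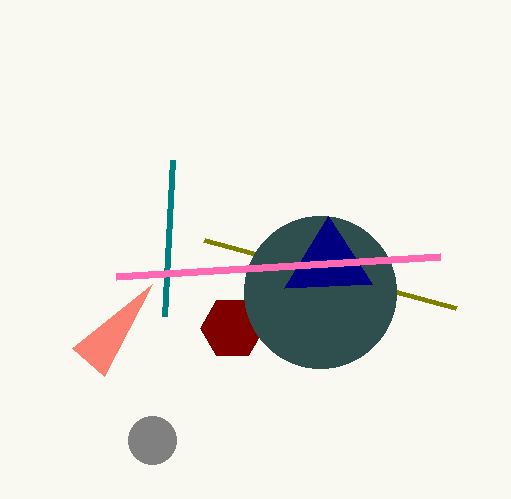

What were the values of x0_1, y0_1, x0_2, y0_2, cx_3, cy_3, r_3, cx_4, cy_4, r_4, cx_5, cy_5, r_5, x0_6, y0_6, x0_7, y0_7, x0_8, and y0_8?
x0_1 = 456
y0_1 = 308
x0_2 = 152
y0_2 = 284
cx_3 = 232
cy_3 = 328
r_3 = 32
cx_4 = 152
cy_4 = 440
r_4 = 24
cx_5 = 320
cy_5 = 292
r_5 = 76
x0_6 = 372
y0_6 = 284
x0_7 = 172
y0_7 = 160
x0_8 = 116
y0_8 = 276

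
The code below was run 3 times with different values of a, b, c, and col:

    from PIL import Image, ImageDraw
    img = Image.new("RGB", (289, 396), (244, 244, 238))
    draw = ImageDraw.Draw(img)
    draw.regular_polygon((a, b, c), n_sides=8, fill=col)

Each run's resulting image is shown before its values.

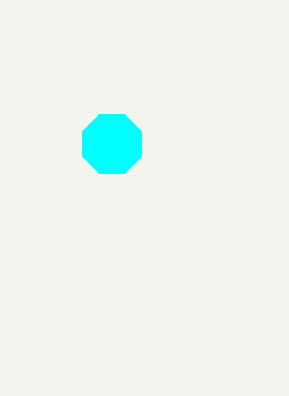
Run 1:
a = 112
b = 144
c = 32
col = 'cyan'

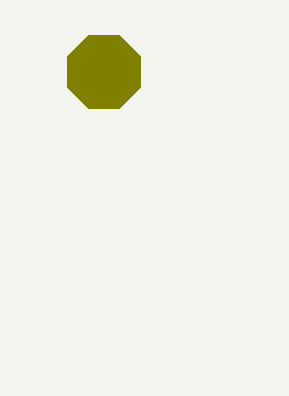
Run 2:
a = 104
b = 72
c = 40
col = 'olive'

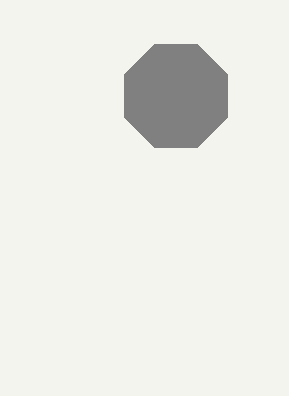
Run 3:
a = 176; b = 96; c = 56; col = 'gray'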